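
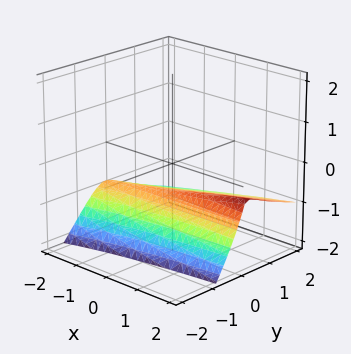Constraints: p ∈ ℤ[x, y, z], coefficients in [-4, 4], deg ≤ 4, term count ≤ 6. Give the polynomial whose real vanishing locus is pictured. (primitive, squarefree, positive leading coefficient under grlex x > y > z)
x*y*z - 2*y*z^2 + 2*z^3 + 2*y^2 + 2*z^2

deg p = 3. The shape is more complex than any degree-2 surface.
Against the integer gridlines: one z-axis crossing is at z = -1; the visible x-axis segment lies entirely on the surface.
Together with the visible shape, these determine p as stated.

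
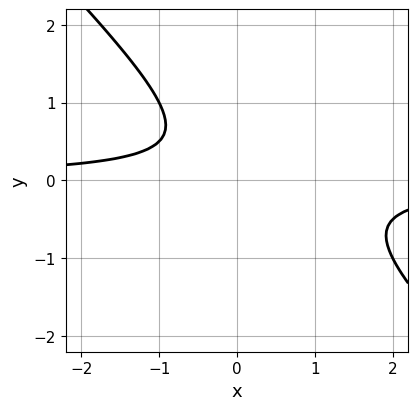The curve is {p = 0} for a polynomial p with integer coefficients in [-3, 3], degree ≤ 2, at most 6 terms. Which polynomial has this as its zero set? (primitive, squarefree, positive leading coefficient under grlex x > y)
Degree: a generic line meets the curve in up to 2 points, so deg p = 2.
Checking where it meets the axes: the curve avoids every integer y-axis point in the box; it misses every integer gridline on the x-axis.
Together with the visible shape, these determine p as stated.

2*x*y + 2*y^2 - y + 1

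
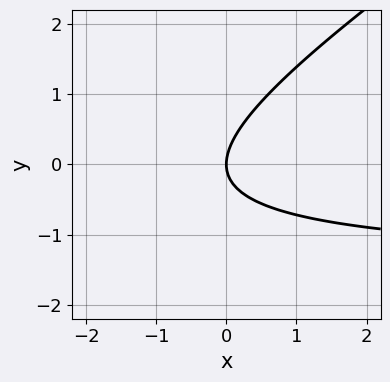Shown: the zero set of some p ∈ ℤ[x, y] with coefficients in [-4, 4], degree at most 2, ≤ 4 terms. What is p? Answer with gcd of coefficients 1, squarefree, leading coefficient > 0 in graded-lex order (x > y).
(a) deg p = 2. No degree-1 curve has this shape.
(b) Against the integer gridlines: one y-axis crossing is at y = 0; it crosses the x-axis at the gridline x = 0.
(c) Putting this together gives p.

2*x*y - 3*y^2 + 3*x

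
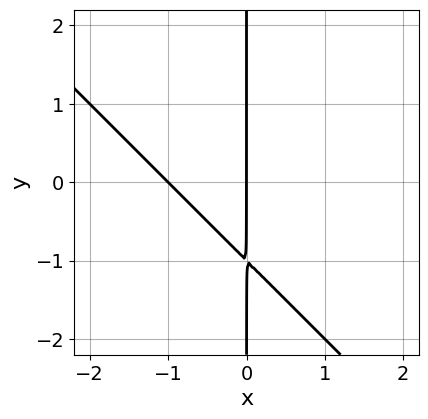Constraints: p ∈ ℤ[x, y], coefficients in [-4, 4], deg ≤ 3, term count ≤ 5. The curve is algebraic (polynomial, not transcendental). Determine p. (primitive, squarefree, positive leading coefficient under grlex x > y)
x^2 + x*y + x

The degree is 2 — the shape is more complex than any degree-1 curve.
Against the integer gridlines: among the integer gridlines, it crosses the x-axis at x ∈ {-1, 0}; every point of the y-axis in the box is on the curve.
Together with the visible shape, these determine p as stated.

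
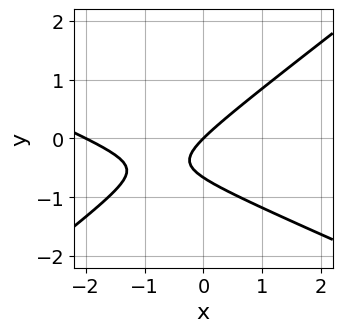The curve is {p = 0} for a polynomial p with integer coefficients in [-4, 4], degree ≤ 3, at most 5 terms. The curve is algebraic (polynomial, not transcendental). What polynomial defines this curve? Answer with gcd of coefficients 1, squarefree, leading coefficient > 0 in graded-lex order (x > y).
x^2 + x*y - 3*y^2 + 2*x - 2*y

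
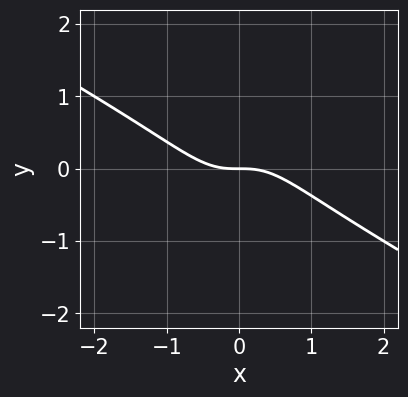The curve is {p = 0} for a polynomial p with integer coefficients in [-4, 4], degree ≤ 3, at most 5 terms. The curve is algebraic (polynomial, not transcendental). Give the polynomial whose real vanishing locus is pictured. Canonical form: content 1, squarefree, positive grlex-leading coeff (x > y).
2*x^3 + 3*x^2*y - x*y^2 + 2*y

First, deg p = 3.
Next, observable constraints: it crosses the y-axis at the gridline y = 0; one x-axis crossing is at x = 0.
Finally, matching integer coefficients to the picture gives p.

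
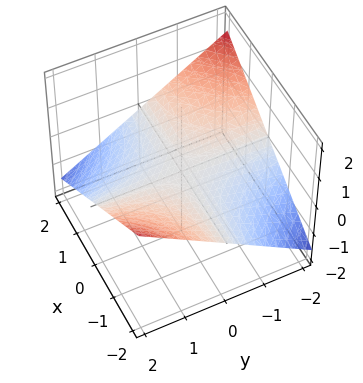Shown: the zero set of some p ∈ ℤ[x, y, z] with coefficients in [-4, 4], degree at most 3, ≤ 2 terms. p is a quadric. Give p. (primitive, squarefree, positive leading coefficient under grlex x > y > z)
x*y + 3*z

1. deg p = 2. A saddle surface; a quadric.
2. From the axis intercepts and sections: every point of the y-axis in the box is on the surface; the visible x-axis segment lies entirely on the surface.
3. The integer polynomial consistent with all of this is the stated p.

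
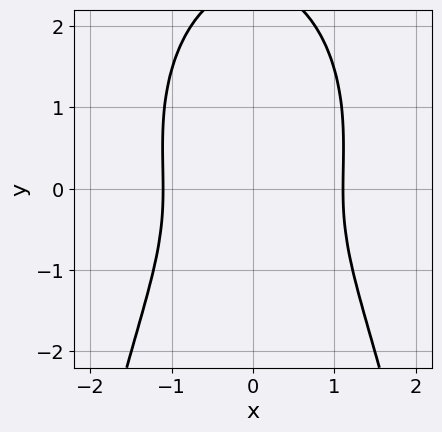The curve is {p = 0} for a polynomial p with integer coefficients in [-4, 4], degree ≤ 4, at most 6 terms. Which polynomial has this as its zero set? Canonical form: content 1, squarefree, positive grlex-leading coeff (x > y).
2*x^4 + x^2*y^2 + y^3 - 2*y^2 - 3

1. The degree is 4 — the shape is more complex than any degree-3 curve.
2. Symmetries: it's symmetric under x → −x, forcing even powers of x.
3. Observable constraints: no y-intercept at any integer in the box.
4. Assembling these constraints gives the stated polynomial.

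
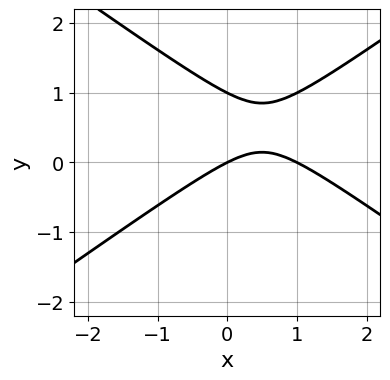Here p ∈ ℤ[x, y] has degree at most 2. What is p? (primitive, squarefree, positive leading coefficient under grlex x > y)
Degree: the shape is more complex than any degree-1 curve, so deg p = 2.
Observable constraints: the x-axis gridline crossings are at x ∈ {0, 1}; the y-axis gridline crossings are at y ∈ {0, 1}.
Solving for integer coefficients yields p as stated.

x^2 - 2*y^2 - x + 2*y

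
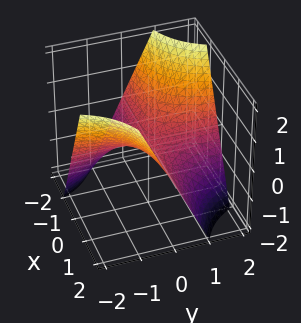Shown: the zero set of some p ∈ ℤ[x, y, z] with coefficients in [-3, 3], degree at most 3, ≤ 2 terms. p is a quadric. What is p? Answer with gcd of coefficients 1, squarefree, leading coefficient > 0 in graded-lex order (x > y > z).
x*y + z

First, the degree is 2 — a saddle surface; a quadric.
Then, observable constraints: the visible y-axis segment lies entirely on the surface; every point of the x-axis in the box is on the surface.
Finally, fitting integer coefficients to these (and the overall shape) gives p.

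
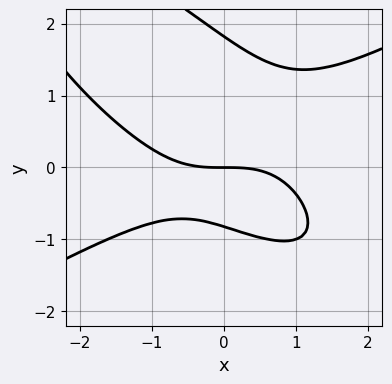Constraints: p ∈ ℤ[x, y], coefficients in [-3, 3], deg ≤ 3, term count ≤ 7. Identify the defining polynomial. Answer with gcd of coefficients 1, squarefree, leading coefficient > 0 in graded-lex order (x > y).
x^3 - 2*x*y^2 - 2*y^3 + 2*y^2 + 3*y

(a) Degree: no degree-2 curve has this shape, so deg p = 3.
(b) From the axis intercepts and sections: it crosses the x-axis at the gridline x = 0; it meets the y-axis at y = 0 (among the integer gridlines).
(c) Fitting integer coefficients to these (and the overall shape) gives p.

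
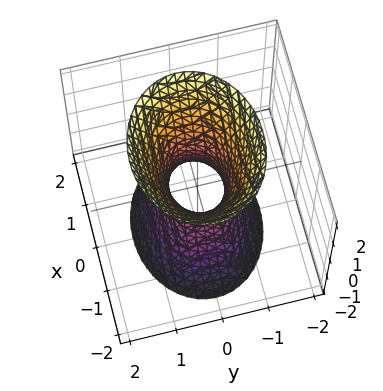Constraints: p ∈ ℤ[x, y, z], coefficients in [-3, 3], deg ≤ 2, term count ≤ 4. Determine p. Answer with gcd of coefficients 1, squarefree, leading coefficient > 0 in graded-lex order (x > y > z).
The degree is 2 — an hourglass — one-sheet hyperboloid; a quadric.
Symmetries: the y ↦ −y reflection is a symmetry, so y appears only in even powers; mirror symmetry x ↦ −x ⇒ only even powers of x; it's symmetric under z → −z, forcing even powers of z.
From the visible intercepts: the surface avoids every integer z-axis point in the box.
Together with the visible shape, these determine p as stated.

2*x^2 + 3*y^2 - z^2 - 1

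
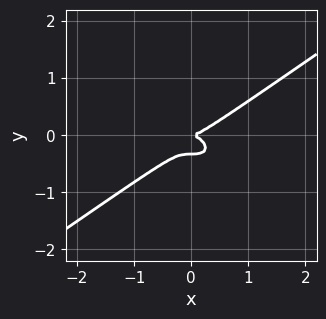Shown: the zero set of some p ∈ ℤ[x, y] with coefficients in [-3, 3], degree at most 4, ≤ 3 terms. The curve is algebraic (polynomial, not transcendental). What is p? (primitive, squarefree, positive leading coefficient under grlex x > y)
x^3 - 3*y^3 - y^2

1. deg p = 3.
2. Checking where it meets the axes: it crosses the y-axis at the gridline y = 0; it meets the x-axis at x = 0 (among the integer gridlines).
3. Together with the visible shape, these determine p as stated.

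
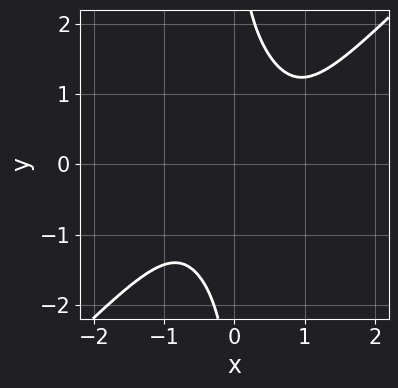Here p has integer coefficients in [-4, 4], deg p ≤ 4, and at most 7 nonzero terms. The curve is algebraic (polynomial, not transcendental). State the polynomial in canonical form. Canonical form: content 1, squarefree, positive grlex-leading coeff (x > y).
3*x^4 - 2*x^2*y^2 - x*y^3 - x^3 + 3

(a) Degree: a generic line meets the curve in up to 4 points, so deg p = 4.
(b) Reading off the gridlines: no x-intercept at any integer in the box; no y-intercept at any integer in the box.
(c) Assembling these constraints gives the stated polynomial.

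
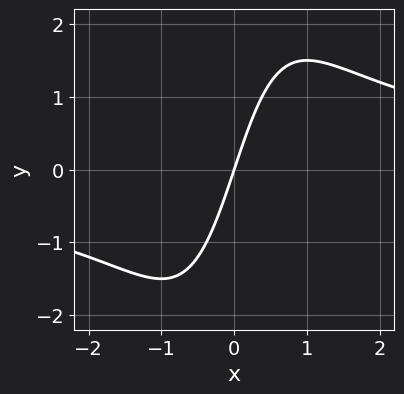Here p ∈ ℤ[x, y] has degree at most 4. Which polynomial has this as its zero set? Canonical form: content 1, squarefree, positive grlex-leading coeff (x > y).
x^2*y - 3*x + y

1. Degree: a generic line meets the curve in up to 3 points, so deg p = 3.
2. From the axis intercepts and sections: it meets the x-axis at x = 0 (among the integer gridlines); it meets the y-axis at y = 0 (among the integer gridlines).
3. Together with the visible shape, these determine p as stated.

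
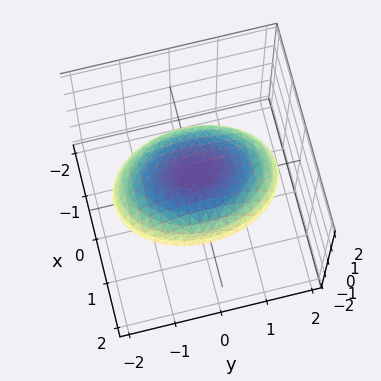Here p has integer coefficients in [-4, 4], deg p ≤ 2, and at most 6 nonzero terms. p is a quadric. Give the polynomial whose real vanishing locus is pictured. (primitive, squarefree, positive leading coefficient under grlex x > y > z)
2*x^2 + y^2 + 3*z^2 - 3

1. The degree is 2 — bounded and convex; a quadric.
2. Symmetries: the z ↦ −z reflection is a symmetry, so z appears only in even powers; mirror symmetry x ↦ −x ⇒ only even powers of x; mirror symmetry y ↦ −y ⇒ only even powers of y.
3. Observable constraints: among the integer gridlines, it crosses the z-axis at z ∈ {-1, 1}.
4. These observations pin down the coefficients.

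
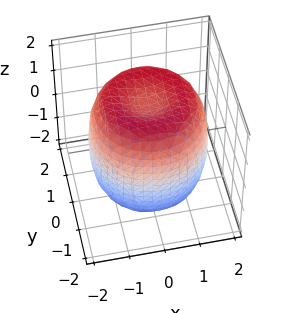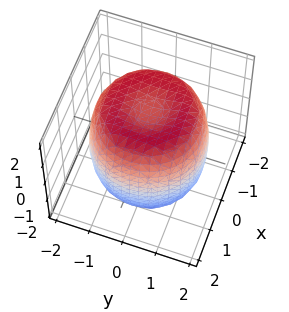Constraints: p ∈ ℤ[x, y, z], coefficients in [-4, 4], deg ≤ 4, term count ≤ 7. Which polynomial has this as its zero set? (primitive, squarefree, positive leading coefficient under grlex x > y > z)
First, deg p = 4. No degree-3 surface has this shape.
Then, symmetries: the z-axis is an axis of rotation, so x and y enter only as x² + y².
Then, from the visible intercepts: a circular section at z = -1 has radius between 1 and 2.
Finally, together with the visible shape, these determine p as stated.

x^4 + 2*x^2*y^2 + y^4 - 2*x^2 - 2*y^2 + z^2 - 2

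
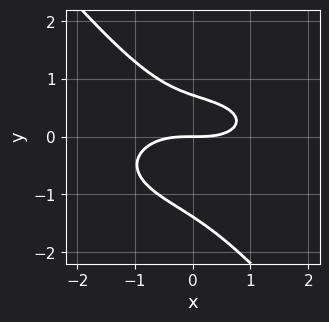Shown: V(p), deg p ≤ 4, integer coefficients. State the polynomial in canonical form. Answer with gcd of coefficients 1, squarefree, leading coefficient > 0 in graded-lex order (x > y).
x^3 + 3*x*y^2 + 3*y^3 + 2*y^2 - 3*y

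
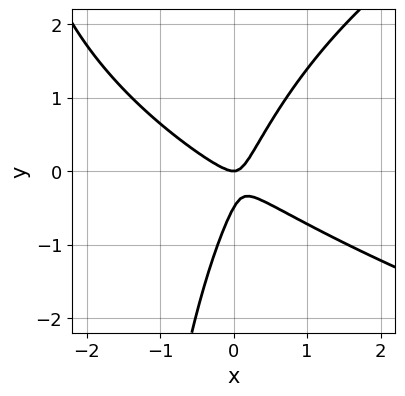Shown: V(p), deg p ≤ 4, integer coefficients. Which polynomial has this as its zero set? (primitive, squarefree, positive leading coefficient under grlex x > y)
(a) The degree is 3 — no degree-2 curve has this shape.
(b) Reading off the gridlines: one y-axis crossing is at y = 0; one x-axis crossing is at x = 0.
(c) These observations pin down the coefficients.

x*y^2 - 3*x^2 - 3*x*y + 2*y^2 + y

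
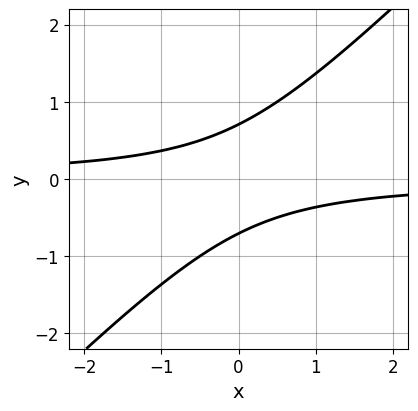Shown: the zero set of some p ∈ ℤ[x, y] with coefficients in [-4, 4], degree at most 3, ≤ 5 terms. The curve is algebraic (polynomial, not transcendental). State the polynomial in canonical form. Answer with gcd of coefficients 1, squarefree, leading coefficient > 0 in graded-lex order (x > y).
2*x*y - 2*y^2 + 1

First, deg p = 2.
Then, against the integer gridlines: it misses every integer gridline on the x-axis.
Finally, these observations pin down the coefficients.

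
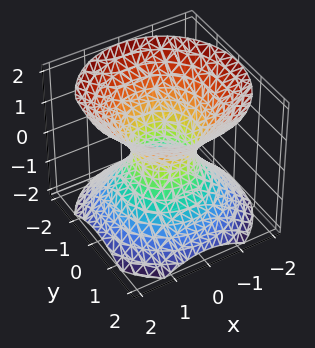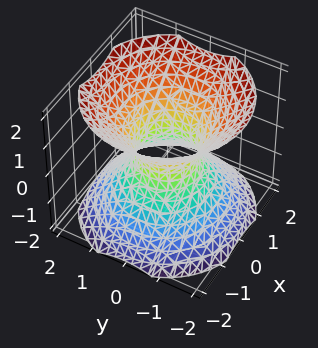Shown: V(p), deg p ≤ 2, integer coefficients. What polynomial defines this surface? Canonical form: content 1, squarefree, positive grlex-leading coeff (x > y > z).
1. Degree: a generic line meets the surface in up to 2 points, so deg p = 2.
2. By symmetry, the z-axis is an axis of rotation, so x and y enter only as x² + y².
3. Observable constraints: a circular section at z = -1 has radius between 1 and 2; the surface avoids every integer z-axis point in the box.
4. Fitting integer coefficients to these (and the overall shape) gives p.

3*x^2 + 3*y^2 - 3*z^2 - 2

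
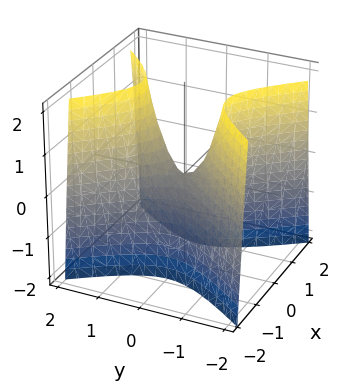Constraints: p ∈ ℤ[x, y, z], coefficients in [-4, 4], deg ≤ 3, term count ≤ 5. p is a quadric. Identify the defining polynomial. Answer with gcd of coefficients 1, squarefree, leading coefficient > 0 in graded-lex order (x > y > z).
3*x^2 - 2*y^2 + z

The degree is 2 — a hyperbolic paraboloid; a quadric.
Symmetries: the y ↦ −y reflection is a symmetry, so y appears only in even powers; it's symmetric under x → −x, forcing even powers of x.
Reading off the gridlines: it meets the y-axis at y = 0 (among the integer gridlines); it crosses the x-axis at the gridline x = 0; it meets the z-axis at z = 0 (among the integer gridlines).
The integer polynomial consistent with all of this is the stated p.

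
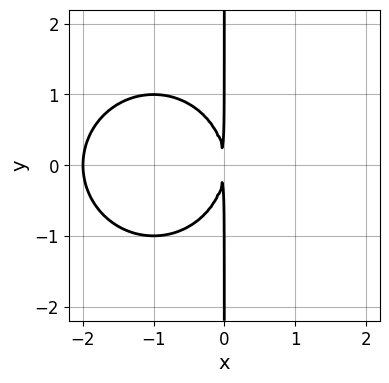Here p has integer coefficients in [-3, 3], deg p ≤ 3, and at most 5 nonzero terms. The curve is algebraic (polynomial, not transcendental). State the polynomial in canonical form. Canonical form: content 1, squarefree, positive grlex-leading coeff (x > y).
x^3 + x*y^2 + 2*x^2

(a) Degree: the shape is more complex than any degree-2 curve, so deg p = 3.
(b) Symmetries: the y ↦ −y reflection is a symmetry, so y appears only in even powers.
(c) Against the integer gridlines: it meets the x-axis at x = -2 (among the integer gridlines); every point of the y-axis in the box is on the curve.
(d) The integer polynomial consistent with all of this is the stated p.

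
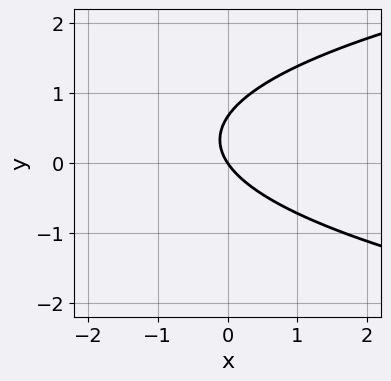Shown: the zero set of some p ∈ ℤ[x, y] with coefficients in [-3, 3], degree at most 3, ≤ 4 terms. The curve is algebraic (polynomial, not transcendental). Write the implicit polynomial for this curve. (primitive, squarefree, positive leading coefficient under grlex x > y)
3*y^2 - 3*x - 2*y

First, the degree is 2 — the shape is more complex than any degree-1 curve.
Then, against the integer gridlines: it meets the y-axis at y = 0 (among the integer gridlines); it meets the x-axis at x = 0 (among the integer gridlines).
Finally, assembling these constraints gives the stated polynomial.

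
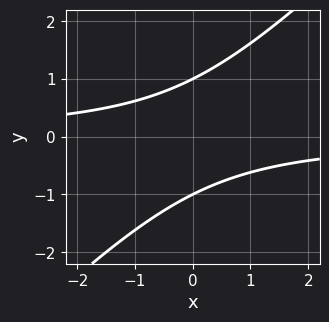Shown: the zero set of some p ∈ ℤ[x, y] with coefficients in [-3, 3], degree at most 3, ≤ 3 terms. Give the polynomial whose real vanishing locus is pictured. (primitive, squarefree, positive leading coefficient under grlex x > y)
x*y - y^2 + 1

The degree is 2 — a generic line meets the curve in up to 2 points.
Reading off the gridlines: no x-intercept at any integer in the box; the y-axis gridline crossings are at y ∈ {-1, 1}.
Together with the visible shape, these determine p as stated.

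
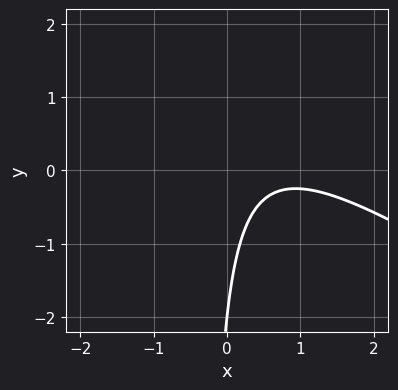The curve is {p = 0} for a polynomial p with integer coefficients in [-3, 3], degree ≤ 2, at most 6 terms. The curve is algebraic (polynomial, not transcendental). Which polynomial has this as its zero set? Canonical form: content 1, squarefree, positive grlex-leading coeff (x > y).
1. The degree is 2 — no degree-1 curve has this shape.
2. Checking where it meets the axes: no x-intercept at any integer in the box; it meets the y-axis at y = -2 (among the integer gridlines).
3. The integer polynomial consistent with all of this is the stated p.

2*x^2 + 3*x*y - 3*x + y + 2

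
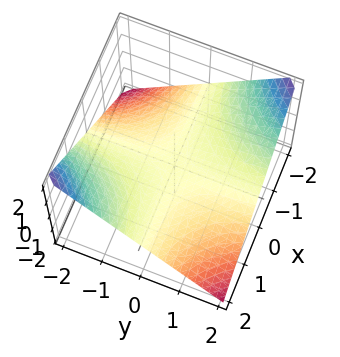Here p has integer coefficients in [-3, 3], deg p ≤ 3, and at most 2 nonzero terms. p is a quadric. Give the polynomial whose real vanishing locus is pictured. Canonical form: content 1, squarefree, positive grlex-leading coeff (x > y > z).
x*y + 2*z

(a) Degree: a saddle surface; a quadric, so deg p = 2.
(b) Reading off the gridlines: the visible y-axis segment lies entirely on the surface; it crosses the z-axis at the gridline z = 0; the visible x-axis segment lies entirely on the surface.
(c) Together with the visible shape, these determine p as stated.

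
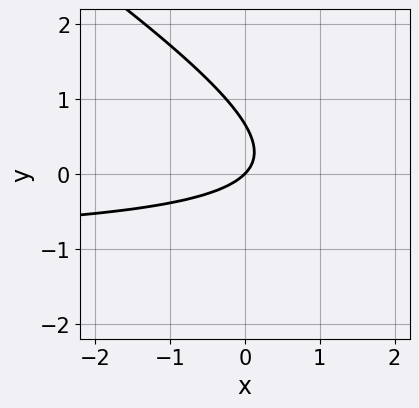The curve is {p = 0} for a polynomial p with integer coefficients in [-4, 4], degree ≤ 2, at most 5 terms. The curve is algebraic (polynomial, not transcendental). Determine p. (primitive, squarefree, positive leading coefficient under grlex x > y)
2*x*y + 3*y^2 + 2*x - 2*y

First, degree: the shape is more complex than any degree-1 curve, so deg p = 2.
Next, from the axis intercepts and sections: it crosses the x-axis at the gridline x = 0; it crosses the y-axis at the gridline y = 0.
Finally, assembling these constraints gives the stated polynomial.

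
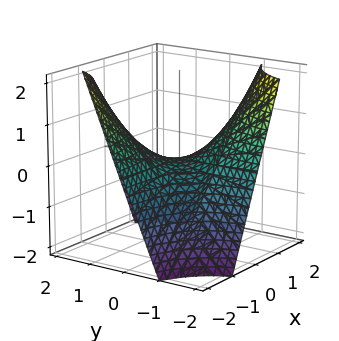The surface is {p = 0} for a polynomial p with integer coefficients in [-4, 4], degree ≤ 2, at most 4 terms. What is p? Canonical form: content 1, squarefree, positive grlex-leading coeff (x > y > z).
(a) Degree: a saddle surface; a quadric, so deg p = 2.
(b) From the axis intercepts and sections: the visible x-axis segment lies entirely on the surface; it crosses the z-axis at the gridline z = 0.
(c) Together with the visible shape, these determine p as stated. Check: (0, -1, 0) on the y-axis lies on the surface, and p(0, -1, 0) = 0. ✓

x*y + z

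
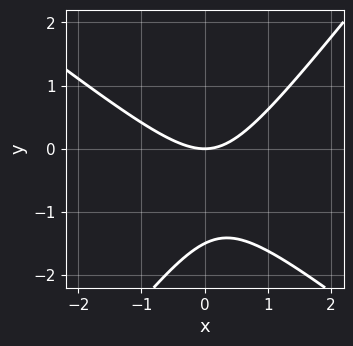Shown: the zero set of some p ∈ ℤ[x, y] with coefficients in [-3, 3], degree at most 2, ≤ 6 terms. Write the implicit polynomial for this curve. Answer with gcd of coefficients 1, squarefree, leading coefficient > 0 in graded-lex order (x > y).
2*x^2 + x*y - 2*y^2 - 3*y

First, degree: the shape is more complex than any degree-1 curve, so deg p = 2.
Next, against the integer gridlines: it meets the y-axis at y = 0 (among the integer gridlines); it crosses the x-axis at the gridline x = 0.
Finally, the integer polynomial consistent with all of this is the stated p.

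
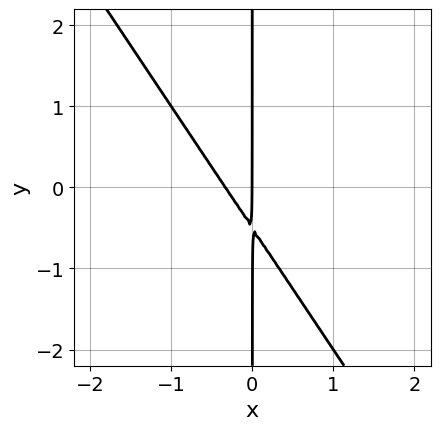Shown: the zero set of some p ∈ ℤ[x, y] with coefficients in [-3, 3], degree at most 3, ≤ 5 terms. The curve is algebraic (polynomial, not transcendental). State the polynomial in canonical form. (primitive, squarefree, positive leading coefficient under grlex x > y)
3*x^2 + 2*x*y + x

1. deg p = 2. A generic line meets the curve in up to 2 points.
2. Reading off the gridlines: it crosses the x-axis at the gridline x = 0; the visible y-axis segment lies entirely on the curve.
3. Assembling these constraints gives the stated polynomial.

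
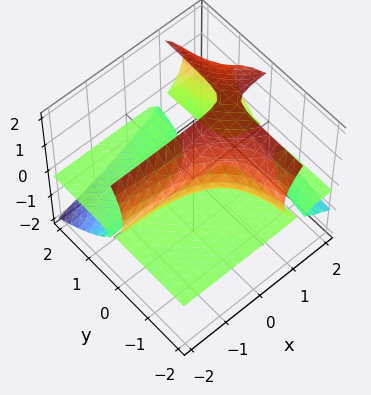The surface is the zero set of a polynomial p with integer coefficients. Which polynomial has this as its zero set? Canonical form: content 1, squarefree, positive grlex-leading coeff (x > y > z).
First, I count 3 distinct pieces. They look like related sheets of one shape, so recover p as a whole.
Then, deg p = 3. The shape is more complex than any degree-2 surface.
Then, checking where it meets the axes: the visible y-axis segment lies entirely on the surface; every point of the x-axis in the box is on the surface; it meets the z-axis at z = 2 (among the integer gridlines).
Finally, fitting integer coefficients to these (and the overall shape) gives p.

x*y*z + z^3 - y*z - 2*z^2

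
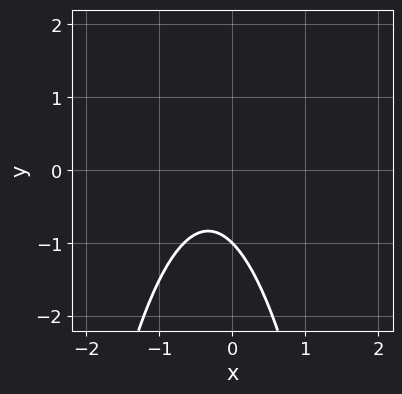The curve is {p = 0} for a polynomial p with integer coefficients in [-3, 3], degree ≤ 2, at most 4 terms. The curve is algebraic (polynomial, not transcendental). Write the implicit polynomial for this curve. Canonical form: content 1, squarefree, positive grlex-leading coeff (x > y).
3*x^2 + 2*x + 2*y + 2

(a) Degree: the shape is more complex than any degree-1 curve, so deg p = 2.
(b) Checking where it meets the axes: it crosses the y-axis at the gridline y = -1; no x-intercept at any integer in the box.
(c) Putting this together gives p.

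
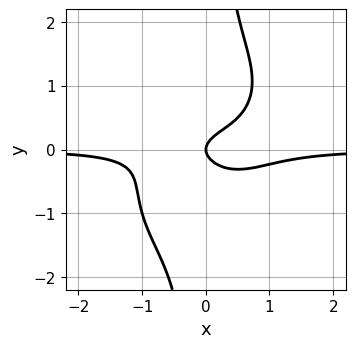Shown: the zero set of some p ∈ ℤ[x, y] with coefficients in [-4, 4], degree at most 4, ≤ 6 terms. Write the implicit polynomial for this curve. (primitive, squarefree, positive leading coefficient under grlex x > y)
3*x^3*y - 2*x^2*y^2 + 3*x*y^3 - 3*y^2 + x

deg p = 4. No degree-3 curve has this shape.
Checking where it meets the axes: it meets the y-axis at y = 0 (among the integer gridlines); it crosses the x-axis at the gridline x = 0.
Together with the visible shape, these determine p as stated.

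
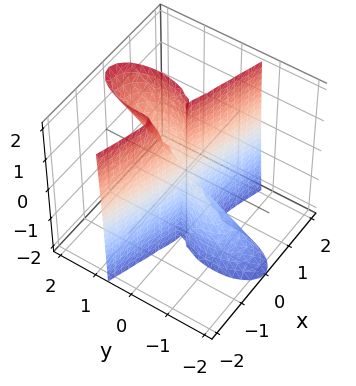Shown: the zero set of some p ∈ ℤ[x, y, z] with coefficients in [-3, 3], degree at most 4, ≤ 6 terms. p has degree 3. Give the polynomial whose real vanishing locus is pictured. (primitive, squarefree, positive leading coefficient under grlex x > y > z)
1. deg p = 3.
2. From the visible intercepts: one x-axis crossing is at x = 0; one y-axis crossing is at y = 0; the visible z-axis segment lies entirely on the surface.
3. Solving for integer coefficients yields p as stated.

x^3 + 3*x^2*y + y^3 - y^2*z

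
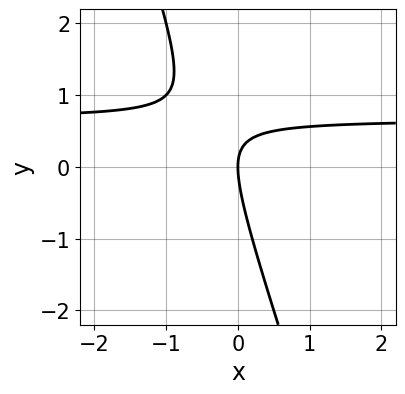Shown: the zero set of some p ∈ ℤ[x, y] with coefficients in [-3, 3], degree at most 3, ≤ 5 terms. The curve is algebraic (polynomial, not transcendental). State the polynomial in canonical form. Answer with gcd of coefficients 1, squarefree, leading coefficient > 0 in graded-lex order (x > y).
(a) deg p = 2.
(b) From the visible intercepts: one x-axis crossing is at x = 0; one y-axis crossing is at y = 0.
(c) Solving for integer coefficients yields p as stated.

3*x*y + y^2 - 2*x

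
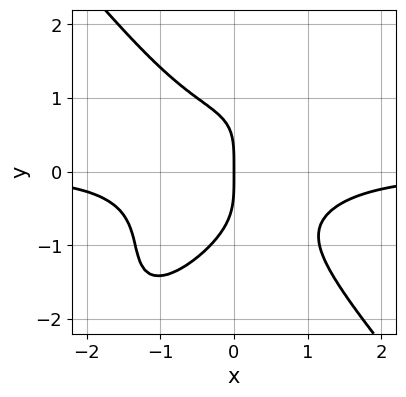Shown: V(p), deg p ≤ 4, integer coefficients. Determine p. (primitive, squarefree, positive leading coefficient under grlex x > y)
deg p = 4.
Reading off the gridlines: it meets the x-axis at x = 0 (among the integer gridlines); it meets the y-axis at y = 0 (among the integer gridlines).
These observations pin down the coefficients.

2*x^3*y - x^2*y^2 - x*y^3 + y^4 + 2*x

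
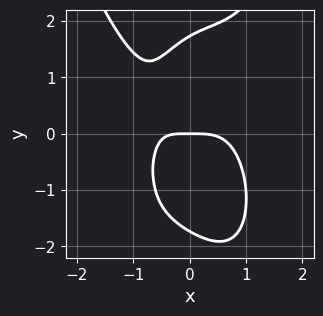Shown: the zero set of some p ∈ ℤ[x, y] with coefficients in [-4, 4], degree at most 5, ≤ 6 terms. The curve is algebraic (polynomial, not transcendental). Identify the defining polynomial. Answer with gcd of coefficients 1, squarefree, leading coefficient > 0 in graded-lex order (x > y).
3*x^4 - x^2*y - y^3 + 2*x*y + 3*y

First, degree: no degree-3 curve has this shape, so deg p = 4.
Then, against the integer gridlines: it crosses the y-axis at the gridline y = 0; it crosses the x-axis at the gridline x = 0.
Finally, solving for integer coefficients yields p as stated.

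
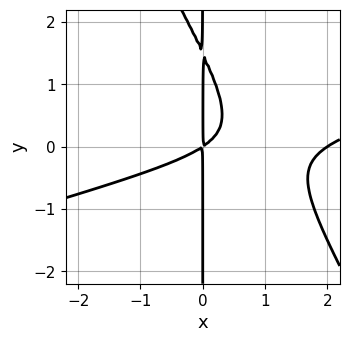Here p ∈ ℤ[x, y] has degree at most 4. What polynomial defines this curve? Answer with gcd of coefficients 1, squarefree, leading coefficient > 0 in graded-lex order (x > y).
x^3 - 3*x^2*y - 2*x*y^2 - 2*x^2 + 3*x*y

The degree is 3 — a generic line meets the curve in up to 3 points.
Checking where it meets the axes: it crosses the x-axis at the gridline x = 2; the visible y-axis segment lies entirely on the curve.
Fitting integer coefficients to these (and the overall shape) gives p.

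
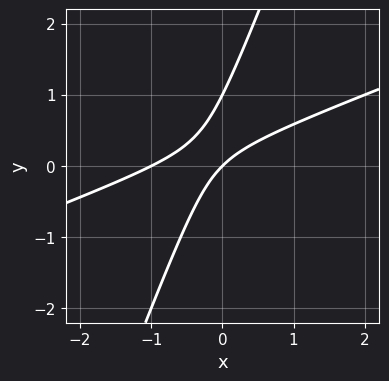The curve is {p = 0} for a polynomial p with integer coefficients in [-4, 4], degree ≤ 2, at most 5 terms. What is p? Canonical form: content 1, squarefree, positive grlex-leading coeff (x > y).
x^2 - 3*x*y + y^2 + x - y

1. The degree is 2 — a generic line meets the curve in up to 2 points.
2. Reading off the gridlines: the x-axis gridline crossings are at x ∈ {-1, 0}; the y-axis gridline crossings are at y ∈ {0, 1}.
3. Solving for integer coefficients yields p as stated.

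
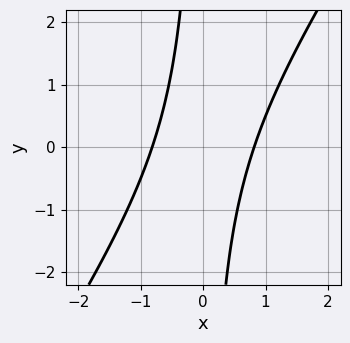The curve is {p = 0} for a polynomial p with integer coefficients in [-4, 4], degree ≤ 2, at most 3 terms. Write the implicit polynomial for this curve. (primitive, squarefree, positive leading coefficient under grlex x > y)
3*x^2 - 2*x*y - 2

deg p = 2.
From the visible intercepts: no y-intercept at any integer in the box.
Matching integer coefficients to the picture gives p.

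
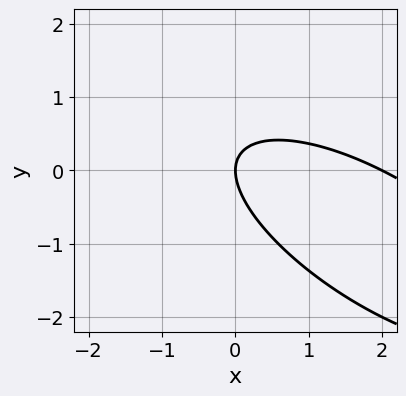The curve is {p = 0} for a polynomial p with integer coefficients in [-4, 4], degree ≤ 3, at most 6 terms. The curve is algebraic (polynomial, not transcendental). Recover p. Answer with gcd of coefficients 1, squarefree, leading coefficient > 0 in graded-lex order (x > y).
x^2 + 2*x*y + 2*y^2 - 2*x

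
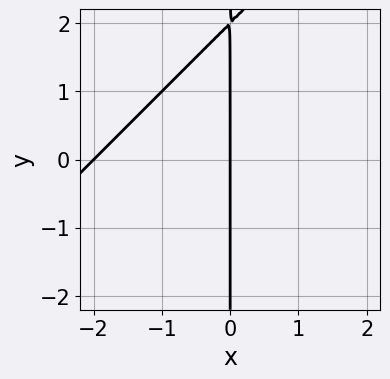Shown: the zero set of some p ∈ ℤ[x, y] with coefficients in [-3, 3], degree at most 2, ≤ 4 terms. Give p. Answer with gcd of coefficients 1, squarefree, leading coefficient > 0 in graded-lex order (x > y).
x^2 - x*y + 2*x

First, degree: no degree-1 curve has this shape, so deg p = 2.
Next, checking where it meets the axes: every point of the y-axis in the box is on the curve; among the integer gridlines, it crosses the x-axis at x ∈ {-2, 0}.
Finally, these observations pin down the coefficients.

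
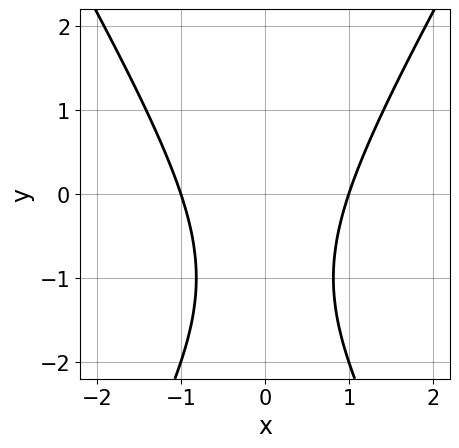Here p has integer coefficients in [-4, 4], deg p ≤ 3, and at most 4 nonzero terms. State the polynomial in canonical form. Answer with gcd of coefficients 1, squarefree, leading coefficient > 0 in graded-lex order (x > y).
(a) deg p = 2.
(b) Symmetries: it's symmetric under x → −x, forcing even powers of x.
(c) Checking where it meets the axes: among the integer gridlines, it crosses the x-axis at x ∈ {-1, 1}; the curve avoids every integer y-axis point in the box.
(d) Solving for integer coefficients yields p as stated.

3*x^2 - y^2 - 2*y - 3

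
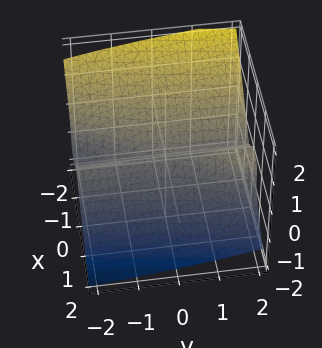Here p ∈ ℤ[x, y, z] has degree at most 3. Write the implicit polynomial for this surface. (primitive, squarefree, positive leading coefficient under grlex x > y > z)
2*x^3 - x^2*y + 3*z^3

Degree: no degree-2 surface has this shape, so deg p = 3.
Reading off the gridlines: one x-axis crossing is at x = 0; every point of the y-axis in the box is on the surface; it crosses the z-axis at the gridline z = 0.
Together with the visible shape, these determine p as stated.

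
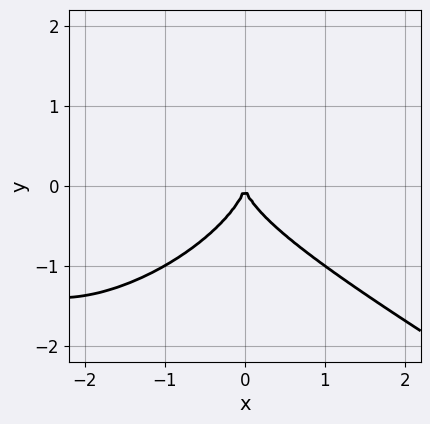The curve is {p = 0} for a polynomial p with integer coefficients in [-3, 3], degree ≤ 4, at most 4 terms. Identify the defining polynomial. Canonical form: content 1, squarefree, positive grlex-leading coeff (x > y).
Degree: a generic line meets the curve in up to 3 points, so deg p = 3.
Against the integer gridlines: one y-axis crossing is at y = 0; one x-axis crossing is at x = 0.
Solving for integer coefficients yields p as stated.

x^3 - x*y^2 + 3*y^3 + 3*x^2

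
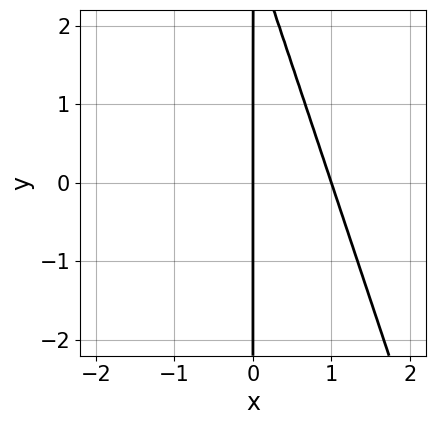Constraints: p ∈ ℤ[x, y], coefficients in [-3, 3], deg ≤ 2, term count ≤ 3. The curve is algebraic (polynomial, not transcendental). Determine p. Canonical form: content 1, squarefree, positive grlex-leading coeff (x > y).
3*x^2 + x*y - 3*x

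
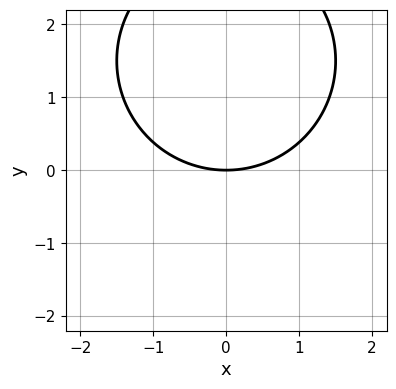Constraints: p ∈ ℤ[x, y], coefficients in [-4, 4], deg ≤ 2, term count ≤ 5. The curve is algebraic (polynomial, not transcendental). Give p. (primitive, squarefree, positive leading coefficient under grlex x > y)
First, the degree is 2 — no degree-1 curve has this shape.
Next, symmetries: it's symmetric under x → −x, forcing even powers of x.
Then, checking where it meets the axes: it meets the x-axis at x = 0 (among the integer gridlines); it crosses the y-axis at the gridline y = 0.
Finally, fitting integer coefficients to these (and the overall shape) gives p.

x^2 + y^2 - 3*y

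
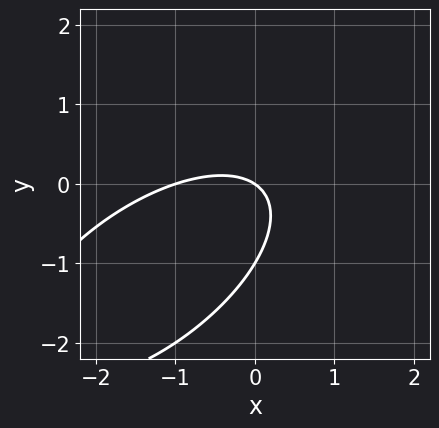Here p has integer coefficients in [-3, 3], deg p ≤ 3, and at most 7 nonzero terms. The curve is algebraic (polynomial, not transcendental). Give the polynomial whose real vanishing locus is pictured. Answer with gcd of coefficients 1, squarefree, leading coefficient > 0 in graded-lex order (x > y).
The degree is 2 — the shape is more complex than any degree-1 curve.
Observable constraints: among the integer gridlines, it crosses the x-axis at x ∈ {-1, 0}; among the integer gridlines, it crosses the y-axis at y ∈ {-1, 0}.
The integer polynomial consistent with all of this is the stated p.

2*x^2 - 3*x*y + 3*y^2 + 2*x + 3*y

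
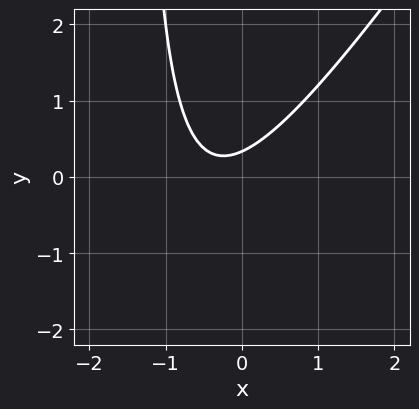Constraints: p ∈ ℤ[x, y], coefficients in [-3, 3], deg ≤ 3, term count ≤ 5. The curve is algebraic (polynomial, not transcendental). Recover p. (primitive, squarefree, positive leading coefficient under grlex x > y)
3*x^2 - 2*x*y + 2*x - 3*y + 1

1. Degree: the shape is more complex than any degree-1 curve, so deg p = 2.
2. Against the integer gridlines: it misses every integer gridline on the x-axis.
3. Solving for integer coefficients yields p as stated.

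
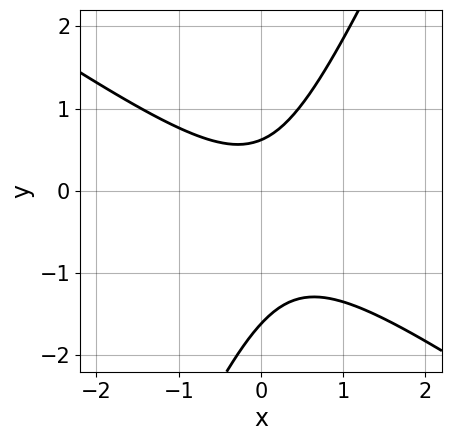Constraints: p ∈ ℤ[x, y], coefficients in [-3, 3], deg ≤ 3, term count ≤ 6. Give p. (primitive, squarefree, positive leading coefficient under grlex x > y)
The degree is 2 — the shape is more complex than any degree-1 curve.
Observable constraints: no x-intercept at any integer in the box.
Solving for integer coefficients yields p as stated.

3*x^2 + 3*x*y - 2*y^2 - 2*y + 2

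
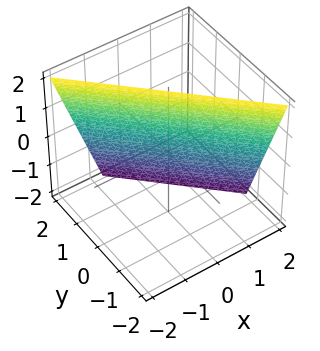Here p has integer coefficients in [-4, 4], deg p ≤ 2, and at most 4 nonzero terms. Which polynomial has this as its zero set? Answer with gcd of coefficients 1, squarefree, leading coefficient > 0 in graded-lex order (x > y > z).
3*x + 3*y + z - 2

(a) deg p = 1. The surface is flat (a plane).
(b) From the visible intercepts: it crosses the z-axis at the gridline z = 2.
(c) These observations pin down the coefficients.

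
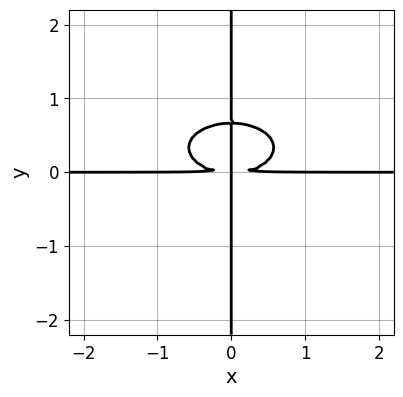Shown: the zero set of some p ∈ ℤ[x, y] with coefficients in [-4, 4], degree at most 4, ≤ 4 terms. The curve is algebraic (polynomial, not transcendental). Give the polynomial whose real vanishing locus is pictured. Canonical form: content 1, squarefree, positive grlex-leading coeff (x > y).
x^3*y + 3*x*y^3 - 2*x*y^2

The degree is 4 — no degree-3 curve has this shape.
Against the integer gridlines: the visible x-axis segment lies entirely on the curve; the visible y-axis segment lies entirely on the curve.
The integer polynomial consistent with all of this is the stated p.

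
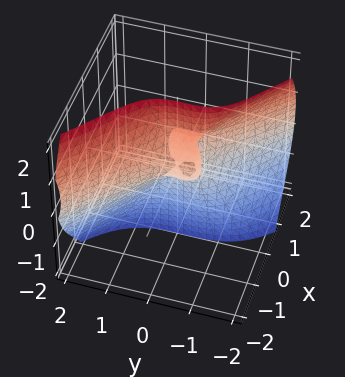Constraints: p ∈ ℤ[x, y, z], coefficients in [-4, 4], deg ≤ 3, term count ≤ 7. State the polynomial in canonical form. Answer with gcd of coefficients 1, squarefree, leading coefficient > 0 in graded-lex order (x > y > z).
2*x^3 + 3*x*z^2 + 2*y^3 - 3*x*z + y^2

1. Degree: no degree-2 surface has this shape, so deg p = 3.
2. Observable constraints: it meets the x-axis at x = 0 (among the integer gridlines); every point of the z-axis in the box is on the surface; it crosses the y-axis at the gridline y = 0.
3. The integer polynomial consistent with all of this is the stated p.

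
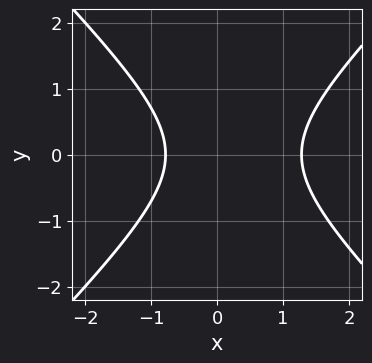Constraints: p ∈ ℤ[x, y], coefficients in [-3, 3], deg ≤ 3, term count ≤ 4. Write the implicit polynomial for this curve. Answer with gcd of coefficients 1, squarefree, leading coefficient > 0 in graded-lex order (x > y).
1. The degree is 2 — the shape is more complex than any degree-1 curve.
2. Symmetries: mirror symmetry y ↦ −y ⇒ only even powers of y.
3. Observable constraints: no y-intercept at any integer in the box.
4. Solving for integer coefficients yields p as stated.

2*x^2 - 2*y^2 - x - 2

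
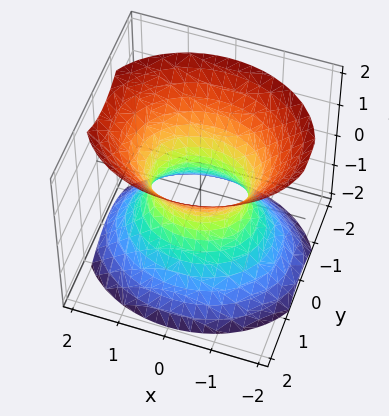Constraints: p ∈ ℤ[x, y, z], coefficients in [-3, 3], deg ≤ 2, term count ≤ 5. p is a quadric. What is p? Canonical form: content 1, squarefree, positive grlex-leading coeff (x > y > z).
(a) Degree: one connected sheet with a waist; a quadric, so deg p = 2.
(b) Symmetries: the x ↦ −x reflection is a symmetry, so x appears only in even powers; mirror symmetry z ↦ −z ⇒ only even powers of z; the y ↦ −y reflection is a symmetry, so y appears only in even powers.
(c) Checking where it meets the axes: it misses every integer gridline on the z-axis; the x-axis gridline crossings are at x ∈ {-1, 1}.
(d) Matching integer coefficients to the picture gives p.

2*x^2 + 3*y^2 - 2*z^2 - 2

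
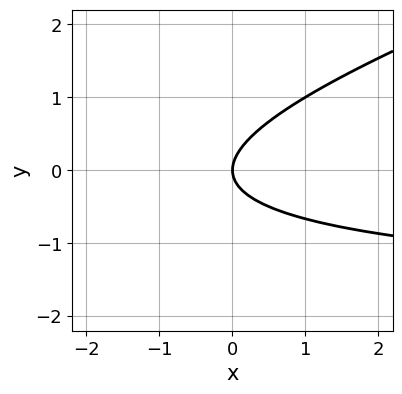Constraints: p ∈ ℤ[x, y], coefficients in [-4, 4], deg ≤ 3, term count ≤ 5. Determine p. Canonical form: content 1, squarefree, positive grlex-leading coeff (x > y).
x*y - 3*y^2 + 2*x

(a) deg p = 2. No degree-1 curve has this shape.
(b) From the visible intercepts: it crosses the x-axis at the gridline x = 0; it meets the y-axis at y = 0 (among the integer gridlines).
(c) Fitting integer coefficients to these (and the overall shape) gives p.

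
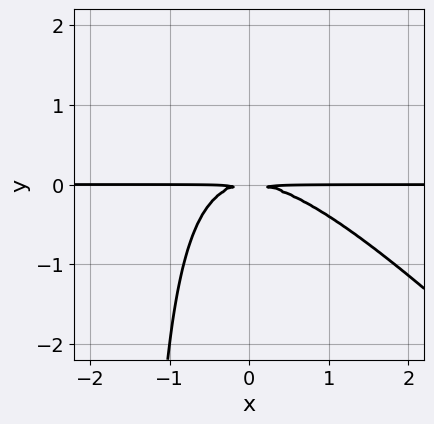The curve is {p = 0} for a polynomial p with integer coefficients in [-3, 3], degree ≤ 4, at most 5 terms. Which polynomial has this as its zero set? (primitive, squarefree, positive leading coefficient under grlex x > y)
deg p = 3. The shape is more complex than any degree-2 curve.
Observable constraints: every point of the x-axis in the box is on the curve.
Solving for integer coefficients yields p as stated.

2*x^2*y + 2*x*y^2 + 3*y^2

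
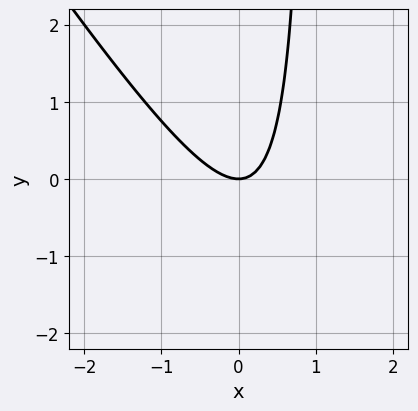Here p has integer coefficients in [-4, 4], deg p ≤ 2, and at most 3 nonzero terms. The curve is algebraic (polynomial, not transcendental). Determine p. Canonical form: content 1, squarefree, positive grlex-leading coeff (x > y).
First, deg p = 2. No degree-1 curve has this shape.
Next, from the visible intercepts: it crosses the x-axis at the gridline x = 0; one y-axis crossing is at y = 0.
Finally, these observations pin down the coefficients.

3*x^2 + 2*x*y - 2*y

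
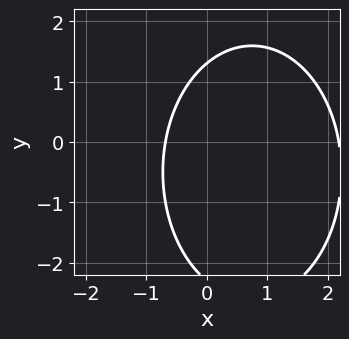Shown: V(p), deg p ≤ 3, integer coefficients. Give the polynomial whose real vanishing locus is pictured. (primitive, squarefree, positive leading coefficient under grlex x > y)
2*x^2 + y^2 - 3*x + y - 3

First, the degree is 2 — the shape is more complex than any degree-1 curve.
Finally, solving for integer coefficients yields p as stated.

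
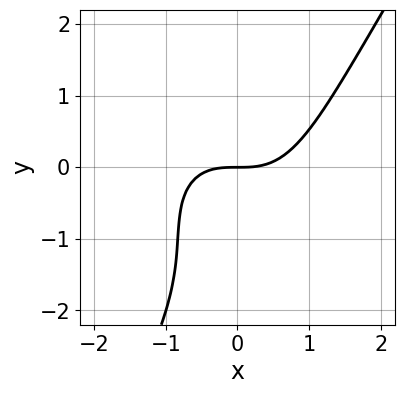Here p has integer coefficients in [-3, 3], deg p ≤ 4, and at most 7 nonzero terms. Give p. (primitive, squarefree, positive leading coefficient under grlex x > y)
(a) Degree: the shape is more complex than any degree-2 curve, so deg p = 3.
(b) Observable constraints: one y-axis crossing is at y = 0; it meets the x-axis at x = 0 (among the integer gridlines).
(c) Fitting integer coefficients to these (and the overall shape) gives p.

2*x^3 + x*y^2 - y^3 - 2*y^2 - 3*y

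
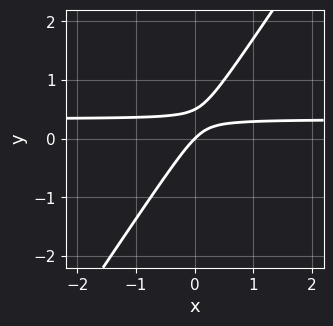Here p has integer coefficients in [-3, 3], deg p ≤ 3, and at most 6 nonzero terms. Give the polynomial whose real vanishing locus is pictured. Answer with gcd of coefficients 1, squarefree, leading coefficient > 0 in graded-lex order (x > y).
3*x*y - 2*y^2 - x + y

(a) The degree is 2 — a generic line meets the curve in up to 2 points.
(b) From the axis intercepts and sections: it crosses the x-axis at the gridline x = 0; one y-axis crossing is at y = 0.
(c) Matching integer coefficients to the picture gives p.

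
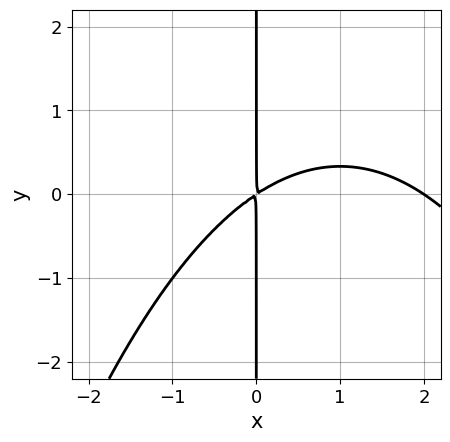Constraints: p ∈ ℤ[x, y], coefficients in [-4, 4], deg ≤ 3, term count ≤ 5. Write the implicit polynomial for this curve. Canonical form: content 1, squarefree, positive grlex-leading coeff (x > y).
(a) The degree is 3 — no degree-2 curve has this shape.
(b) Observable constraints: the visible y-axis segment lies entirely on the curve; it crosses the x-axis at the gridline x = 2.
(c) Solving for integer coefficients yields p as stated.

x^3 - 2*x^2 + 3*x*y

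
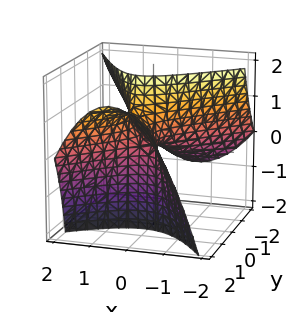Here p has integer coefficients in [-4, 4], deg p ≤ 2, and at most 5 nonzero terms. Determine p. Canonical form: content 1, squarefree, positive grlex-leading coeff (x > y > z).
(a) The degree is 2 — the shape is more complex than any degree-1 surface.
(b) Checking where it meets the axes: one y-axis crossing is at y = 0; one z-axis crossing is at z = 0.
(c) Solving for integer coefficients yields p as stated.

2*x^2 - x*y - y^2 + 2*y*z - z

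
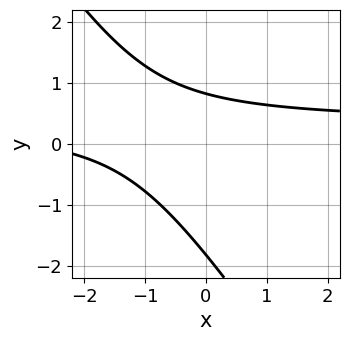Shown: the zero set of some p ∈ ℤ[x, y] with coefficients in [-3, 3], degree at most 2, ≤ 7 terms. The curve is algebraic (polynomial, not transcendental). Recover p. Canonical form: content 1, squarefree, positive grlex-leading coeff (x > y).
First, the degree is 2 — no degree-1 curve has this shape.
Next, from the axis intercepts and sections: no x-intercept at any integer in the box.
Finally, together with the visible shape, these determine p as stated.

3*x*y + 2*y^2 - x + 2*y - 3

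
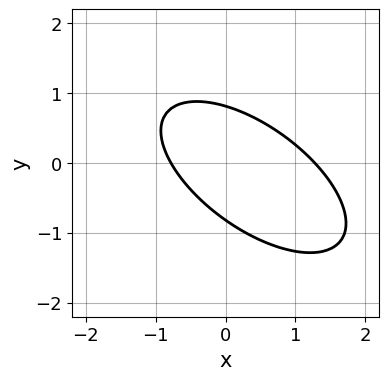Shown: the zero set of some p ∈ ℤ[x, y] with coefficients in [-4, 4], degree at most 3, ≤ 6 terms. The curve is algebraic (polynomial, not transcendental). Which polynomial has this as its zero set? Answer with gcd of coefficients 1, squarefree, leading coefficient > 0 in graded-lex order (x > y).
2*x^2 + 3*x*y + 3*y^2 - x - 2

deg p = 2. No degree-1 curve has this shape.
Solving for integer coefficients yields p as stated.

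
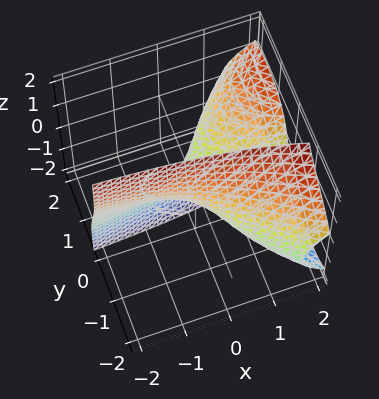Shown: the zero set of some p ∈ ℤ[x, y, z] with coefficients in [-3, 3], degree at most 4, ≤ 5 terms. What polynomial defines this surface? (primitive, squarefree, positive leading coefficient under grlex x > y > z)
y^3 - y^2*z + 2*y*z^2 - 3*x*y + 2*z

First, degree: a generic line meets the surface in up to 3 points, so deg p = 3.
Next, from the visible intercepts: every point of the x-axis in the box is on the surface; it crosses the y-axis at the gridline y = 0.
Finally, assembling these constraints gives the stated polynomial.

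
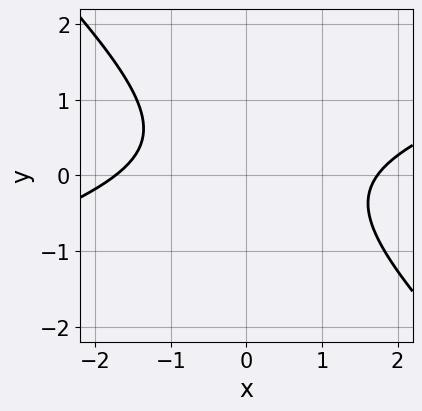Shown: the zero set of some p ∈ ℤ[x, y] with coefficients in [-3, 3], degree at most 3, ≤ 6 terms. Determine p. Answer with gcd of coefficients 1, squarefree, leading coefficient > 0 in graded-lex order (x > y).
(a) Degree: no degree-1 curve has this shape, so deg p = 2.
(b) Checking where it meets the axes: it misses every integer gridline on the y-axis.
(c) Solving for integer coefficients yields p as stated.

x^2 - 2*x*y - 3*y^2 + y - 3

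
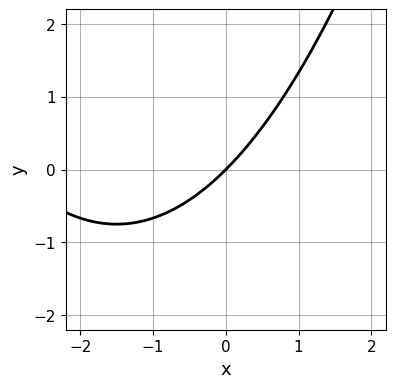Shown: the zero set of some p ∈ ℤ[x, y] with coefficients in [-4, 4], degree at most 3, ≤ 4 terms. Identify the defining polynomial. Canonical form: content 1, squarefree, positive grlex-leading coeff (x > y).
1. The degree is 2 — no degree-1 curve has this shape.
2. Checking where it meets the axes: it crosses the y-axis at the gridline y = 0; it crosses the x-axis at the gridline x = 0.
3. Putting this together gives p.

x^2 + 3*x - 3*y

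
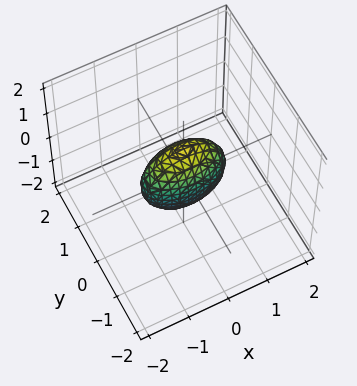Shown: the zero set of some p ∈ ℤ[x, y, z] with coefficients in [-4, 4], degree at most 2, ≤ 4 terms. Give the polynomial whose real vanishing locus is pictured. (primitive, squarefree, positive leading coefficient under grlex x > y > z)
x^2 + 3*y^2 + z^2 - 1

First, degree: bounded and convex; a quadric, so deg p = 2.
Then, symmetries: the z ↦ −z reflection is a symmetry, so z appears only in even powers; the x ↦ −x reflection is a symmetry, so x appears only in even powers; mirror symmetry y ↦ −y ⇒ only even powers of y.
Next, from the axis intercepts and sections: the x-axis gridline crossings are at x ∈ {-1, 1}; among the integer gridlines, it crosses the z-axis at z ∈ {-1, 1}.
Finally, solving for integer coefficients yields p as stated.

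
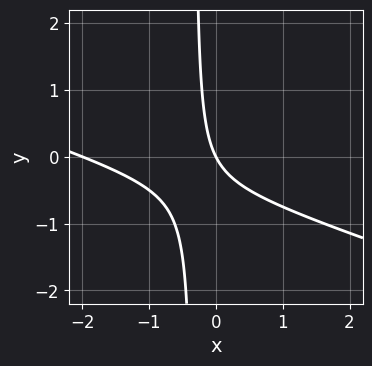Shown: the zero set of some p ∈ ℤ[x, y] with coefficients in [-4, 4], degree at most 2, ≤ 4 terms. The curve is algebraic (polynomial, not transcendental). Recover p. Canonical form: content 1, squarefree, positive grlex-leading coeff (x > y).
First, deg p = 2. A generic line meets the curve in up to 2 points.
Next, observable constraints: among the integer gridlines, it crosses the x-axis at x ∈ {-2, 0}; it crosses the y-axis at the gridline y = 0.
Finally, together with the visible shape, these determine p as stated.

x^2 + 3*x*y + 2*x + y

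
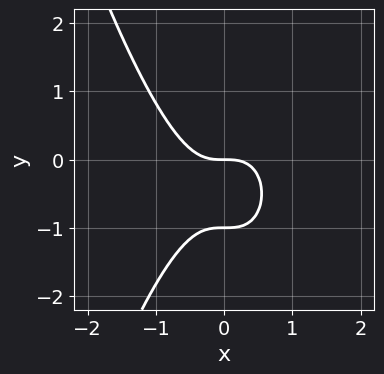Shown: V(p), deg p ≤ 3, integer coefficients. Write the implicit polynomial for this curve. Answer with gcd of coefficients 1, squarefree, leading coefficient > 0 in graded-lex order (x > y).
First, deg p = 3. A generic line meets the curve in up to 3 points.
Next, against the integer gridlines: among the integer gridlines, it crosses the y-axis at y ∈ {-1, 0}; it crosses the x-axis at the gridline x = 0.
Finally, matching integer coefficients to the picture gives p.

3*x^3 + 2*y^2 + 2*y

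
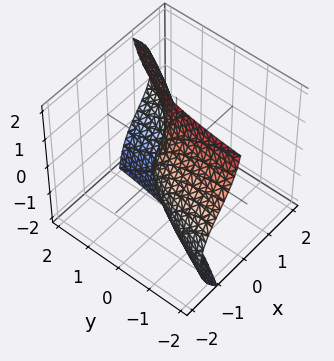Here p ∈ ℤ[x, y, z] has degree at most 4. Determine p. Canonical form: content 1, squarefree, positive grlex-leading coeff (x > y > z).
2*x^3 - 2*x*y*z + 3*x*z^2 - 3*y + 1

(a) deg p = 3.
(b) Reading off the gridlines: the surface avoids every integer z-axis point in the box.
(c) Together with the visible shape, these determine p as stated.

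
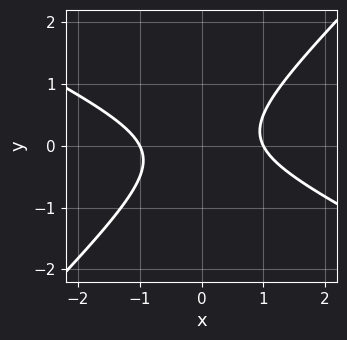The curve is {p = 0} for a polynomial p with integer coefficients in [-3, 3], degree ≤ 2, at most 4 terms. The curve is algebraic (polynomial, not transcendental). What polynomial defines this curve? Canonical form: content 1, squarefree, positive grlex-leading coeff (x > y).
(a) Degree: no degree-1 curve has this shape, so deg p = 2.
(b) From the axis intercepts and sections: the curve avoids every integer y-axis point in the box; among the integer gridlines, it crosses the x-axis at x ∈ {-1, 1}.
(c) Fitting integer coefficients to these (and the overall shape) gives p.

x^2 + x*y - 2*y^2 - 1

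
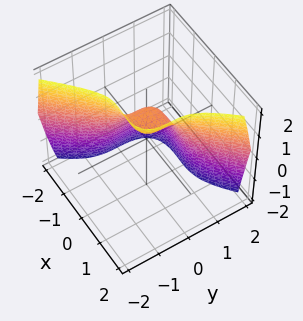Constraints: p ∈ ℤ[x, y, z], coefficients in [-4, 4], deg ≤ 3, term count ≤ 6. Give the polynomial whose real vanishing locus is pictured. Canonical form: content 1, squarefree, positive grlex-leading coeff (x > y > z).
3*x^3 - x^2*z - 3*y^3 - 2*z + 2

The degree is 3 — the shape is more complex than any degree-2 surface.
Against the integer gridlines: it crosses the z-axis at the gridline z = 1.
Fitting integer coefficients to these (and the overall shape) gives p.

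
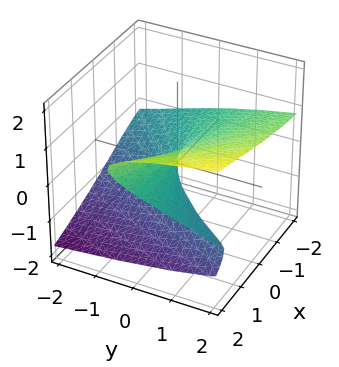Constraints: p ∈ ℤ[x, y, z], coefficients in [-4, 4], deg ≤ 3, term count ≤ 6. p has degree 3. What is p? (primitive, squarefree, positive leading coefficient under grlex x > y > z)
3*z^3 - 3*x*z + x - 2*y

First, degree: a generic line meets the surface in up to 3 points, so deg p = 3.
Next, observable constraints: it meets the y-axis at y = 0 (among the integer gridlines); one z-axis crossing is at z = 0; it crosses the x-axis at the gridline x = 0.
Finally, these observations pin down the coefficients.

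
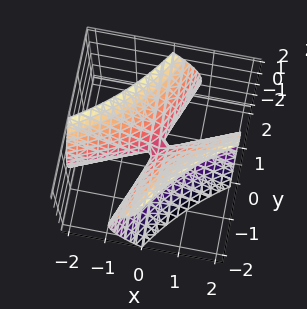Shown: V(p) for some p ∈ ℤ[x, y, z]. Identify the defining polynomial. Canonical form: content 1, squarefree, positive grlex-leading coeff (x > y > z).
x^2 - 3*x*y + y^2 - z^2

1. Degree: a generic line meets the surface in up to 2 points, so deg p = 2.
2. From the visible intercepts: it meets the y-axis at y = 0 (among the integer gridlines); it crosses the x-axis at the gridline x = 0.
3. Fitting integer coefficients to these (and the overall shape) gives p.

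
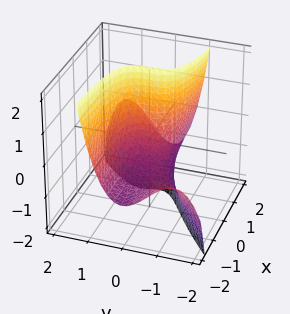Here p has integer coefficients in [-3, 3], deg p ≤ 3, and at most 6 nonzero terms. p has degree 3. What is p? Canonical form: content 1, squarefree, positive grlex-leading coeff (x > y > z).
First, the degree is 3 — a generic line meets the surface in up to 3 points.
Next, from the visible intercepts: one z-axis crossing is at z = 0; it crosses the x-axis at the gridline x = 0; one y-axis crossing is at y = 0.
Finally, together with the visible shape, these determine p as stated.

3*x*y^2 - 3*y^3 - 2*x*z - 2*x + z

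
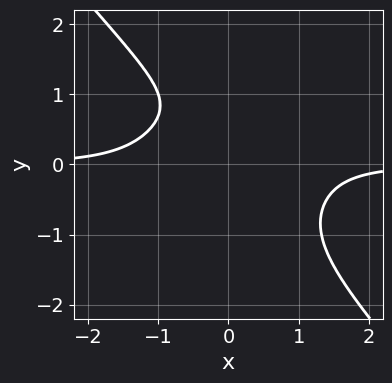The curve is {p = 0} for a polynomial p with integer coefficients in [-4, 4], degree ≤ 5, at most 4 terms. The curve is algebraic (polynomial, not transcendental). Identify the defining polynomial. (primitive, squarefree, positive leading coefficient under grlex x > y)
First, the degree is 4 — no degree-3 curve has this shape.
Next, from the visible intercepts: no x-intercept at any integer in the box; the curve avoids every integer y-axis point in the box.
Finally, matching integer coefficients to the picture gives p.

3*x^3*y + 2*y^4 - 2*y + 3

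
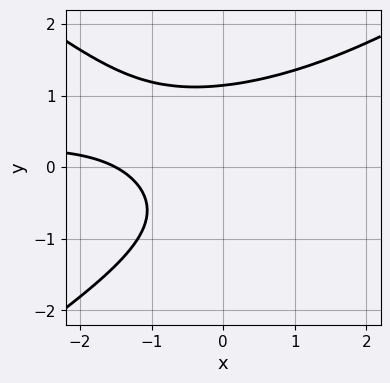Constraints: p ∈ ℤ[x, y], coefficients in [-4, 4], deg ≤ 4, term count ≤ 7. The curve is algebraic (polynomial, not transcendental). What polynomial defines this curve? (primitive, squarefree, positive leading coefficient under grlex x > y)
x^2*y - 2*y^3 - x*y + 2*x + 3

First, degree: a generic line meets the curve in up to 3 points, so deg p = 3.
Finally, solving for integer coefficients yields p as stated.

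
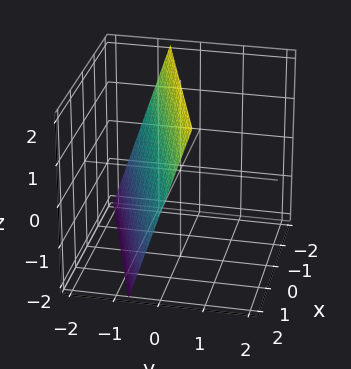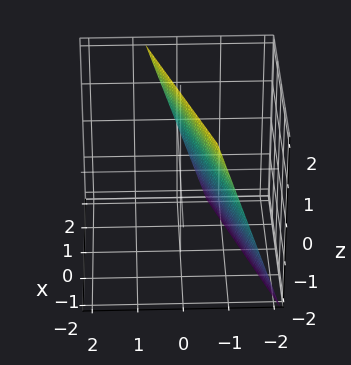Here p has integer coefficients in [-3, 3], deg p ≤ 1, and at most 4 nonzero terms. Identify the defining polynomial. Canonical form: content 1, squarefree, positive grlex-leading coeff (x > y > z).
x - 3*y + z - 2

1. Degree: the surface is flat (a plane), so deg p = 1.
2. Observable constraints: it crosses the x-axis at the gridline x = 2; it meets the z-axis at z = 2 (among the integer gridlines).
3. These observations pin down the coefficients.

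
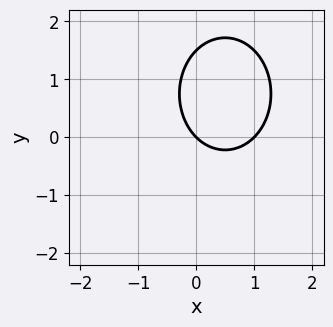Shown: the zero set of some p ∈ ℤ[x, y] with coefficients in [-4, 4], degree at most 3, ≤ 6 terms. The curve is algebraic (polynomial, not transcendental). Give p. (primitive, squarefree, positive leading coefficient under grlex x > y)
3*x^2 + 2*y^2 - 3*x - 3*y

deg p = 2. A generic line meets the curve in up to 2 points.
Checking where it meets the axes: one y-axis crossing is at y = 0; the x-axis gridline crossings are at x ∈ {0, 1}.
Matching integer coefficients to the picture gives p.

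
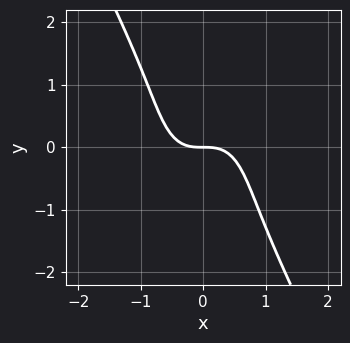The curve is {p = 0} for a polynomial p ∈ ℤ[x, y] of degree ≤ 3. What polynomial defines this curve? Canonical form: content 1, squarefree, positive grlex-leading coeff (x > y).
3*x^3 + x*y^2 + y^3 + 2*y

1. The degree is 3 — the shape is more complex than any degree-2 curve.
2. From the visible intercepts: it meets the x-axis at x = 0 (among the integer gridlines); one y-axis crossing is at y = 0.
3. Putting this together gives p.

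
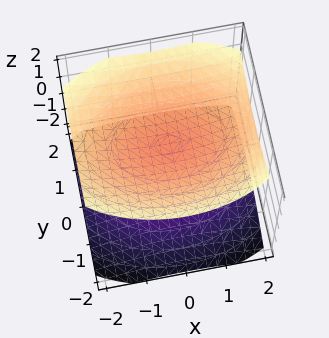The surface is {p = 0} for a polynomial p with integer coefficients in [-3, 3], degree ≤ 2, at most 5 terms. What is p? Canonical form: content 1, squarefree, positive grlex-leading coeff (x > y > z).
x^2 + 2*y^2 - 3*z^2 + 3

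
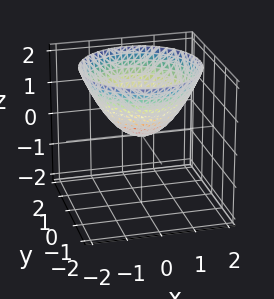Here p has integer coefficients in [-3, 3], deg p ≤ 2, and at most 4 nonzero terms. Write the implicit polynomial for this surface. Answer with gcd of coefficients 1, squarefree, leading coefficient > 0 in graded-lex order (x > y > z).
1. The degree is 2 — a single bowl opening along one axis; a quadric.
2. Symmetries: rotational symmetry about the z-axis ⇒ p depends on x, y only through x² + y².
3. Reading off the gridlines: one y-axis crossing is at y = 0; a circular section at z = 1 has radius between 1 and 2; it crosses the x-axis at the gridline x = 0.
4. Together with the visible shape, these determine p as stated.

2*x^2 + 2*y^2 - 3*z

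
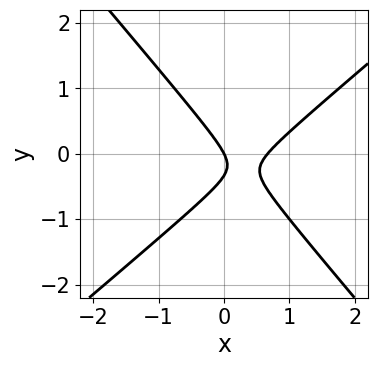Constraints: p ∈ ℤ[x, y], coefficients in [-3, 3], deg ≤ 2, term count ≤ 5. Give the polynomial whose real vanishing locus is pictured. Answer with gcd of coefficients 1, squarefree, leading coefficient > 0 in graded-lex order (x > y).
Degree: no degree-1 curve has this shape, so deg p = 2.
Against the integer gridlines: it crosses the y-axis at the gridline y = 0; it meets the x-axis at x = 0 (among the integer gridlines).
Assembling these constraints gives the stated polynomial.

3*x^2 - x*y - 3*y^2 - 2*x - y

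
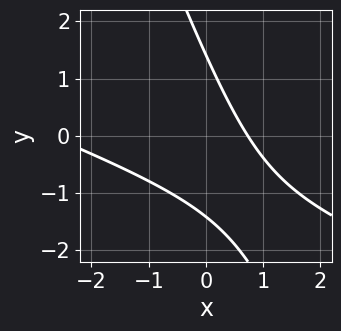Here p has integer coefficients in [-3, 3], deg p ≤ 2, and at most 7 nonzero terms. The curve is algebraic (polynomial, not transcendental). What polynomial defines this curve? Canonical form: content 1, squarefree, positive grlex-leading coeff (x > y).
x^2 + 3*x*y + y^2 + 2*x - 2

(a) Degree: a generic line meets the curve in up to 2 points, so deg p = 2.
(b) Matching integer coefficients to the picture gives p.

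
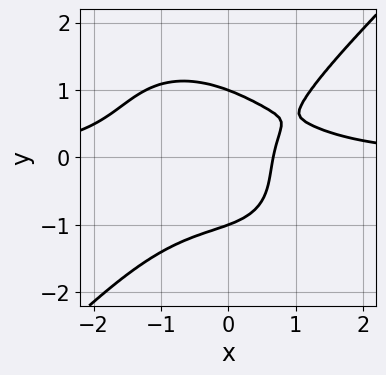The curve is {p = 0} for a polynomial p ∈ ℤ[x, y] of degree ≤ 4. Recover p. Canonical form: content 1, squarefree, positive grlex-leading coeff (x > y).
2*x^3*y - 2*y^4 - 3*x + 2

Degree: a generic line meets the curve in up to 4 points, so deg p = 4.
From the visible intercepts: the y-axis gridline crossings are at y ∈ {-1, 1}.
Matching integer coefficients to the picture gives p.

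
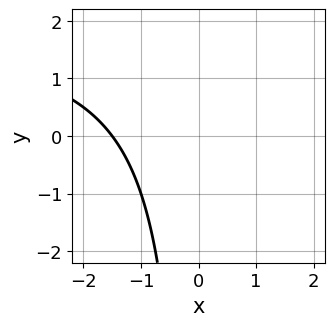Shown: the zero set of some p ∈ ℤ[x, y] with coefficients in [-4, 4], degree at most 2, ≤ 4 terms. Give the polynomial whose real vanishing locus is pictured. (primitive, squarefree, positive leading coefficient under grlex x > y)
x*y - 2*x - 3

1. Degree: no degree-1 curve has this shape, so deg p = 2.
2. Observable constraints: the curve avoids every integer y-axis point in the box.
3. Fitting integer coefficients to these (and the overall shape) gives p.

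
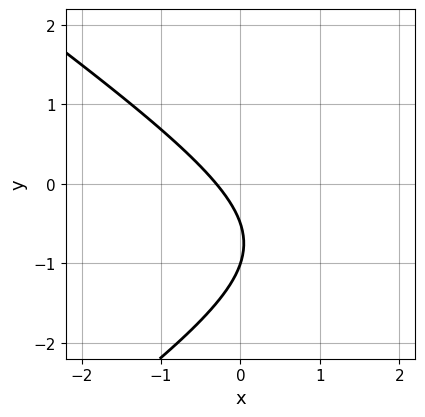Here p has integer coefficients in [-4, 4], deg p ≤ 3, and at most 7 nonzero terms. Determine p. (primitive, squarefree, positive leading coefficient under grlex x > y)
The degree is 2 — a generic line meets the curve in up to 2 points.
Checking where it meets the axes: one y-axis crossing is at y = -1.
Fitting integer coefficients to these (and the overall shape) gives p.

x^2 - 2*y^2 - 3*x - 3*y - 1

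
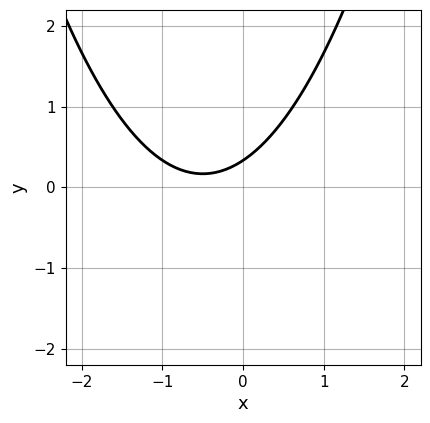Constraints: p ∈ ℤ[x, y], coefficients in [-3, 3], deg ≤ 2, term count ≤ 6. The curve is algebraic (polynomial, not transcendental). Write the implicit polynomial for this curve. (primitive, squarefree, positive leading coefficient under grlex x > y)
1. deg p = 2.
2. Reading off the gridlines: the curve avoids every integer x-axis point in the box.
3. Fitting integer coefficients to these (and the overall shape) gives p.

2*x^2 + 2*x - 3*y + 1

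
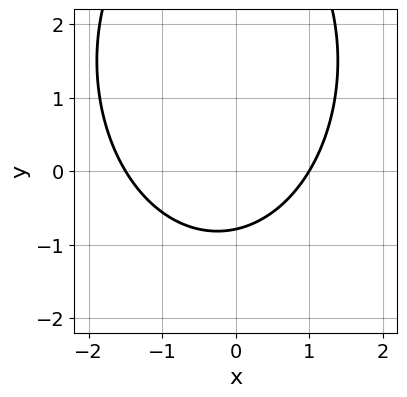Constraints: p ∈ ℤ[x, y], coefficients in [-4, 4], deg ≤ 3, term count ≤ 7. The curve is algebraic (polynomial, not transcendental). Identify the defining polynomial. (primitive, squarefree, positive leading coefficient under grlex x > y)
deg p = 2.
From the visible intercepts: it crosses the x-axis at the gridline x = 1.
Matching integer coefficients to the picture gives p.

2*x^2 + y^2 + x - 3*y - 3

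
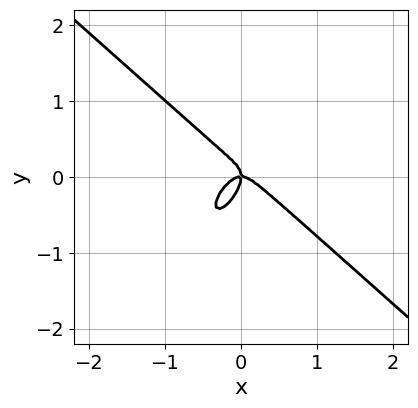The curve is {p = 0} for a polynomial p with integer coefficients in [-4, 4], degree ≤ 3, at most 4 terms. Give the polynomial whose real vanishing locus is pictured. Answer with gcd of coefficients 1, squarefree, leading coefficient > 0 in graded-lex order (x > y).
(a) Degree: no degree-2 curve has this shape, so deg p = 3.
(b) Checking where it meets the axes: one x-axis crossing is at x = 0; it crosses the y-axis at the gridline y = 0.
(c) The integer polynomial consistent with all of this is the stated p.

3*x^3 - 2*x*y^2 + 2*y^3 + x*y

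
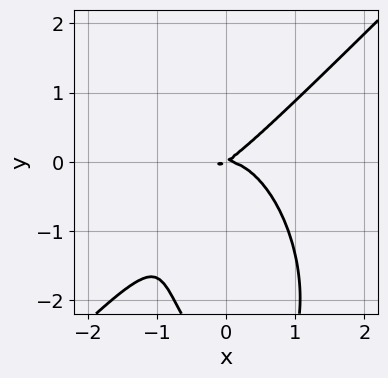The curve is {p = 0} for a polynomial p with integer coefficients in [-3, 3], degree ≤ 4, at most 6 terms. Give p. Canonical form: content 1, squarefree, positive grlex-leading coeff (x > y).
1. deg p = 3. No degree-2 curve has this shape.
2. Reading off the gridlines: one y-axis crossing is at y = 0; it meets the x-axis at x = 0 (among the integer gridlines).
3. Solving for integer coefficients yields p as stated.

3*x^3 - 2*x^2*y - y^3 + 2*x*y - 3*y^2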